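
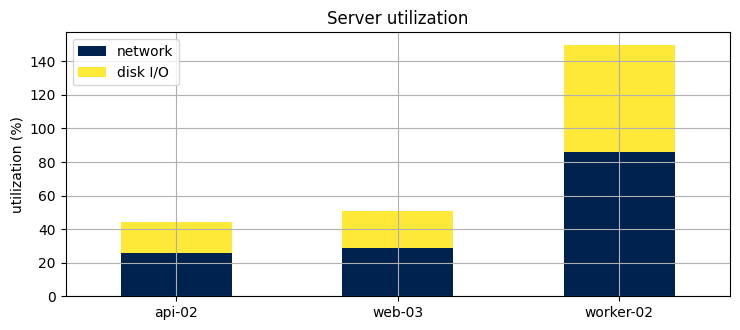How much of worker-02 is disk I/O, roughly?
≈ 60

disk I/O top ≈ 140, bottom ≈ 80; segment ≈ 60.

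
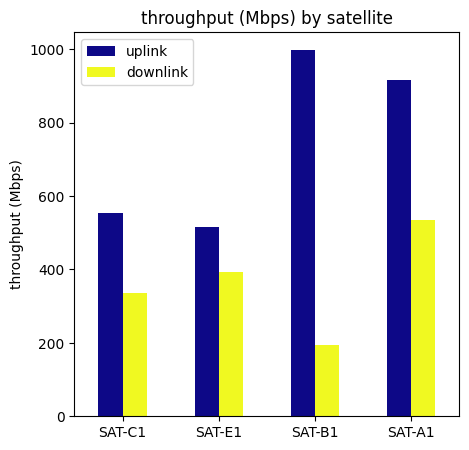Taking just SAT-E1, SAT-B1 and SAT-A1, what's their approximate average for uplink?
≈ 800

(500 + 1000 + 900) / 3 ≈ 800.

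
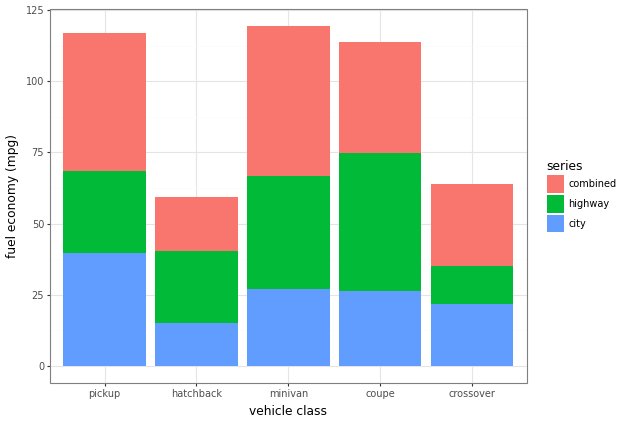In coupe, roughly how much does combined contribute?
≈ 40

combined top ≈ 110, bottom ≈ 70; segment ≈ 40.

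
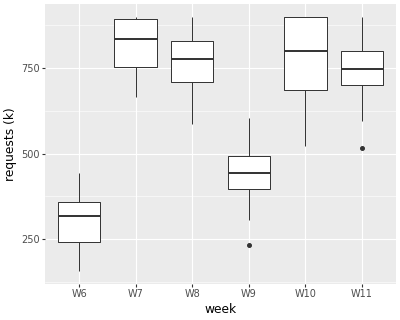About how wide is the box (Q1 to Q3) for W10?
≈ 200

Q3 ≈ 900, Q1 ≈ 700; IQR ≈ 200.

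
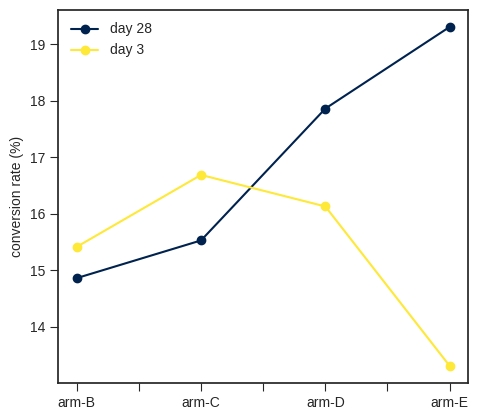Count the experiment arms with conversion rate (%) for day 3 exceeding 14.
Above 14: arm-B, arm-C, arm-D.

3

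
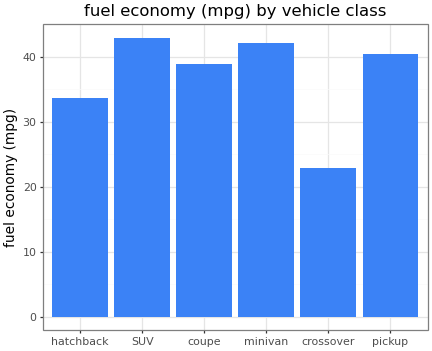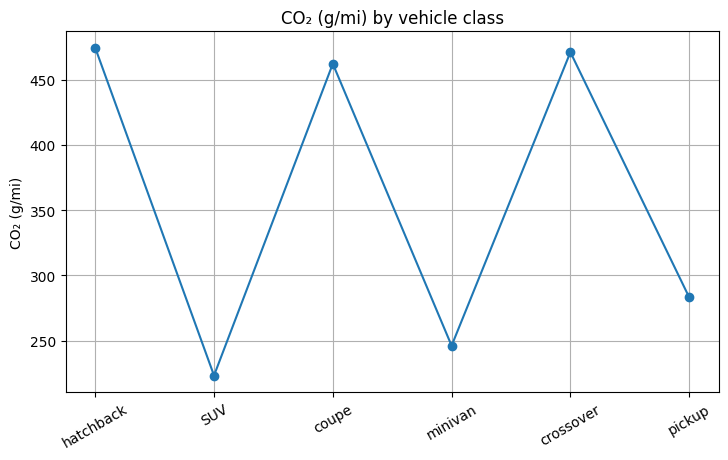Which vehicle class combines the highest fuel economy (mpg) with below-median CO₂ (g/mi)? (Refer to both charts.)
SUV

Chart 2 median CO₂ (g/mi) ≈ 350; below-median vehicle classes: SUV, minivan, pickup. Among those, SUV has the highest fuel economy (mpg) (≈ 45).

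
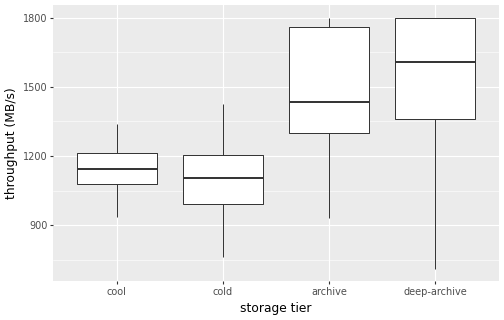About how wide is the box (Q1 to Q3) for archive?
≈ 450

Q3 ≈ 1750, Q1 ≈ 1300; IQR ≈ 450.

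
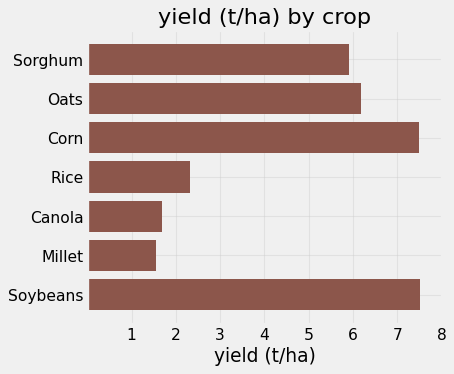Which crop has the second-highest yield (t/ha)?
Top 3: Soybeans ≈ 8, Corn ≈ 7, Oats ≈ 6.

Corn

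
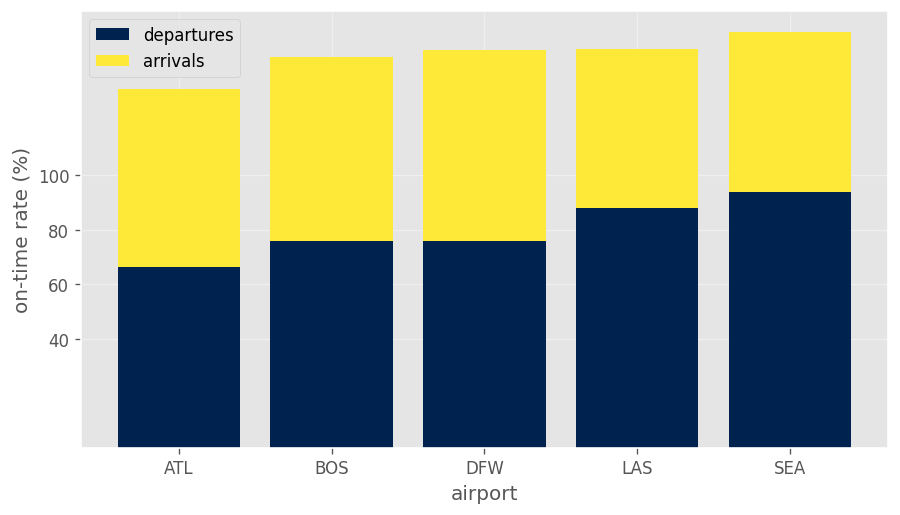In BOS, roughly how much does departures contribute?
≈ 80

departures top ≈ 80, bottom ≈ 0; segment ≈ 80.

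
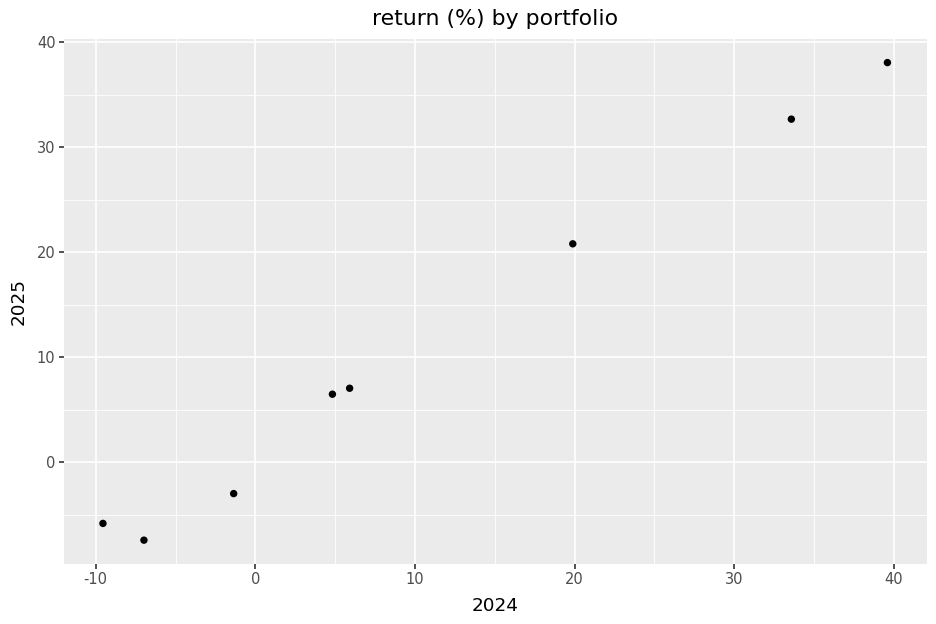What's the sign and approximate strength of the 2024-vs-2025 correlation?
positive, strong

Points are positively correlated; strong (|r| ≈ 1.0).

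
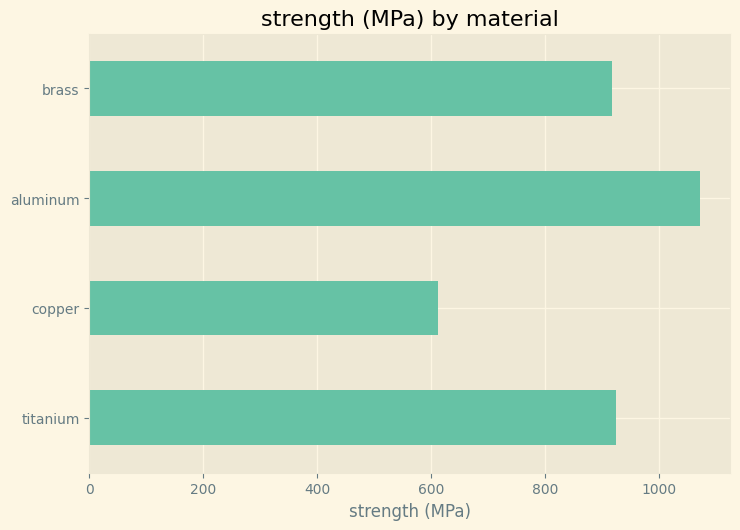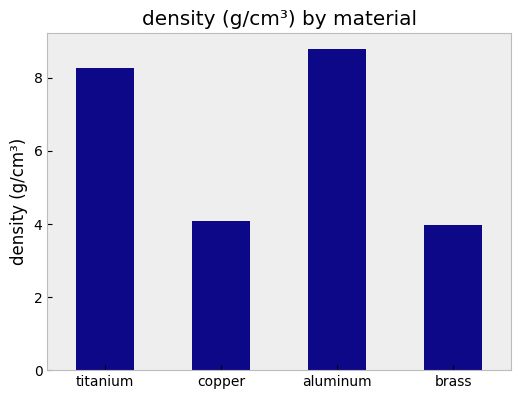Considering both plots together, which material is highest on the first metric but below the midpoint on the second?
brass

Chart 2 median density (g/cm³) ≈ 6; below-median materials: copper, brass. Among those, brass has the highest strength (MPa) (≈ 900).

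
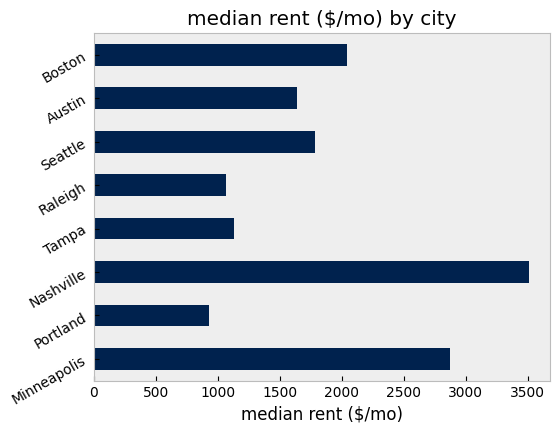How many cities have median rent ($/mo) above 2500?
2

Above 2500: Minneapolis, Nashville.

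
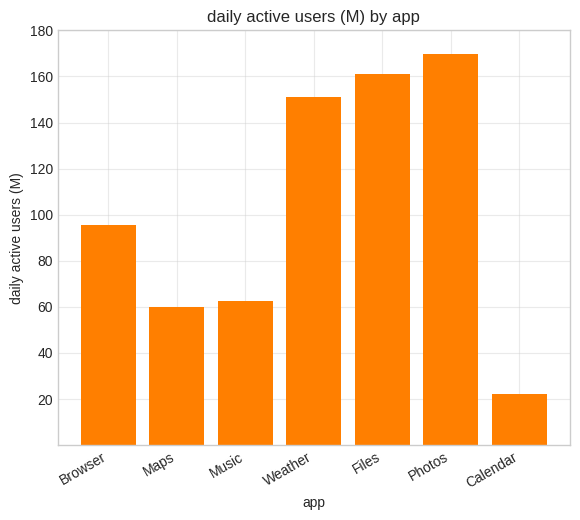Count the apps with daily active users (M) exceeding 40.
Above 40: Browser, Maps, Music, Weather, Files, Photos.

6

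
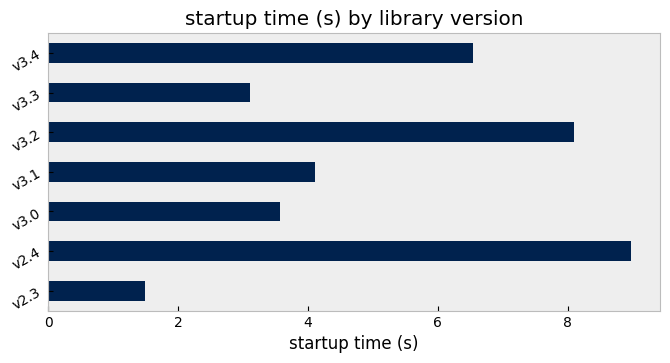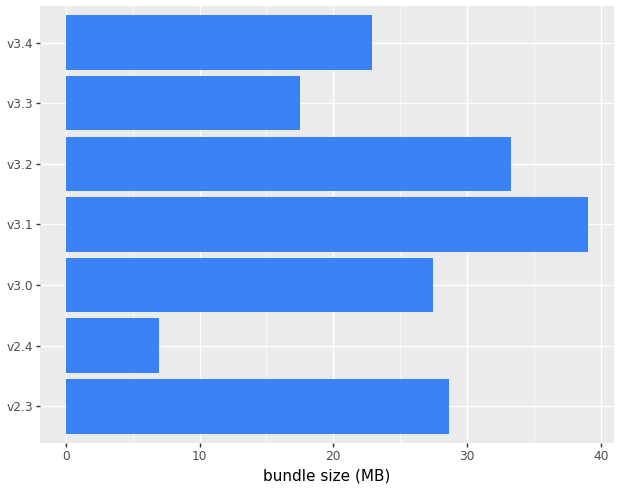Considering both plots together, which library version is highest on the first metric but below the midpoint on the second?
Chart 2 median bundle size (MB) ≈ 25; below-median library versions: v2.4, v3.3, v3.4. Among those, v2.4 has the highest startup time (s) (≈ 9).

v2.4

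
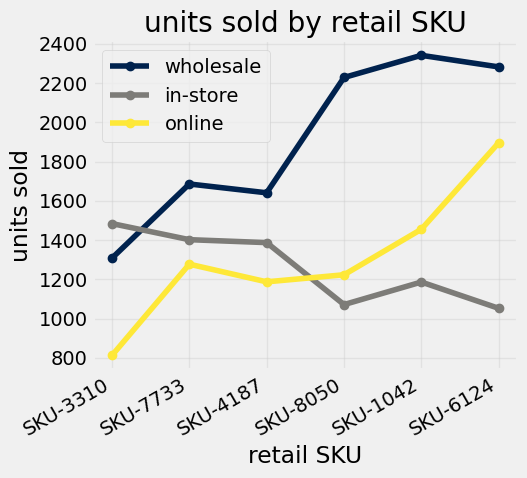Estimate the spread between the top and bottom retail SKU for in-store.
Max SKU-3310 ≈ 1400, min SKU-6124 ≈ 1000; range ≈ 400.

≈ 400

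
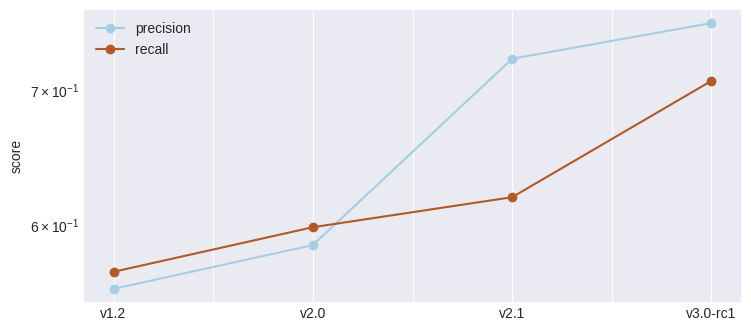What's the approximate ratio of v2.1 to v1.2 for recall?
≈ 1.11×

v2.1 ≈ 0.62, v1.2 ≈ 0.56; 0.62/0.56 ≈ 1.11.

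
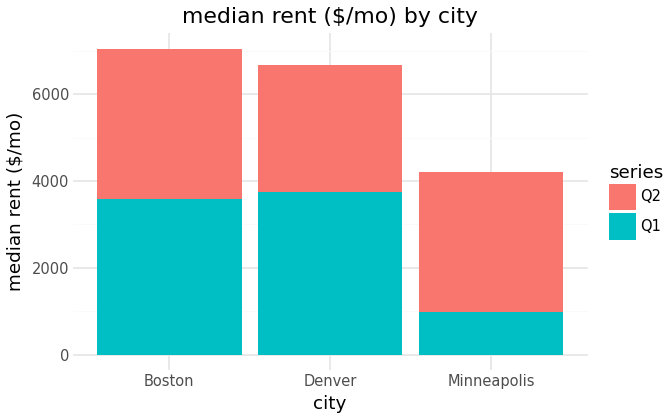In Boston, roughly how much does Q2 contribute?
≈ 3000

Q2 top ≈ 7000, bottom ≈ 4000; segment ≈ 3000.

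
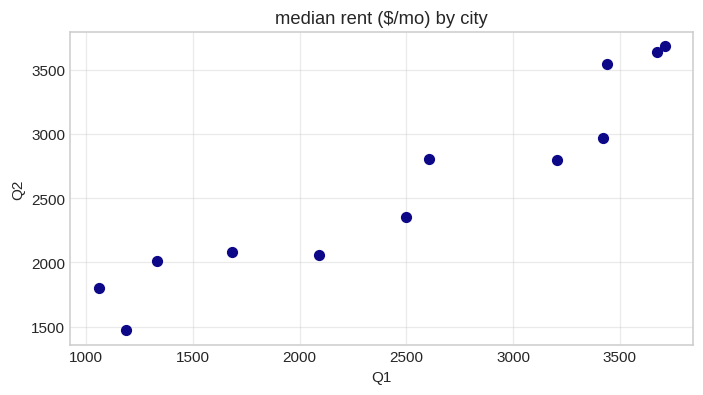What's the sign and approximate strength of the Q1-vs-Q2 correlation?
Points are positively correlated; strong (|r| ≈ 0.9).

positive, strong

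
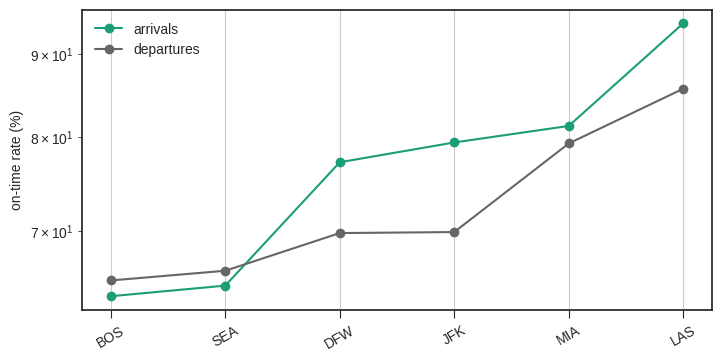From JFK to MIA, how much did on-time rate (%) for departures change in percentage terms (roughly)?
JFK ≈ 70, MIA ≈ 80; (80 − 70) / 70 ≈ +14.3%.

≈ +14.3%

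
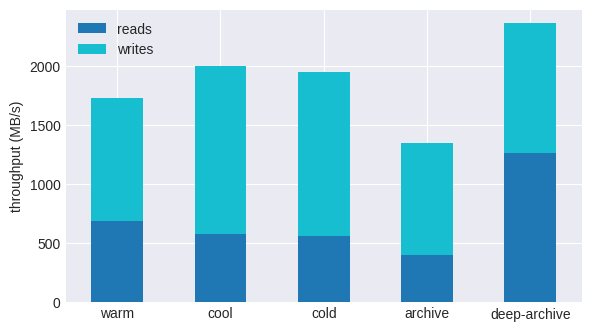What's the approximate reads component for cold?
reads top ≈ 600, bottom ≈ 0; segment ≈ 600.

≈ 600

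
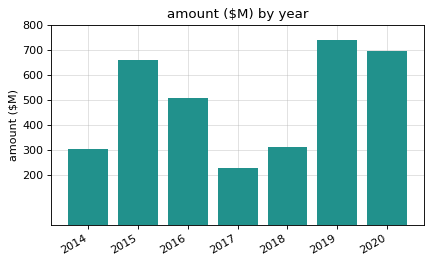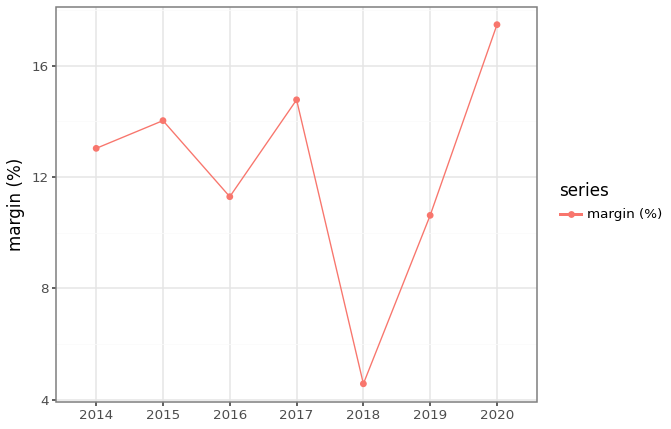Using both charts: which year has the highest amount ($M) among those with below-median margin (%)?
Chart 2 median margin (%) ≈ 14; below-median years: 2016, 2018, 2019. Among those, 2019 has the highest amount ($M) (≈ 700).

2019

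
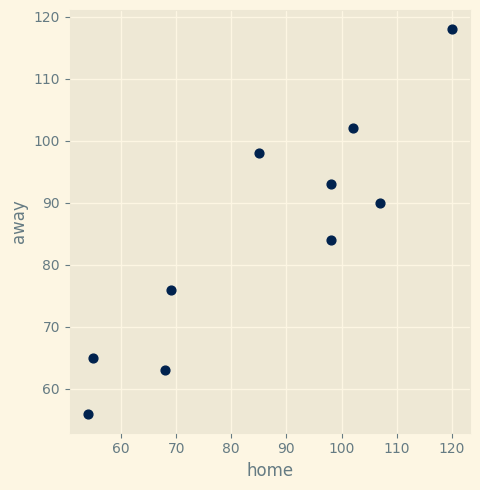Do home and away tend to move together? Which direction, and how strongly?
Points are positively correlated; strong (|r| ≈ 0.9).

positive, strong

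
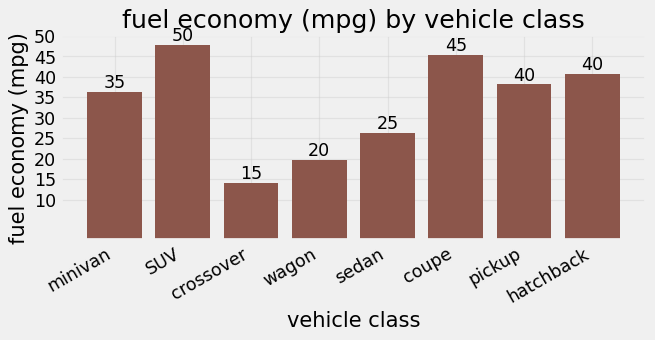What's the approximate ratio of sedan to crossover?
sedan ≈ 25, crossover ≈ 15; 25/15 ≈ 1.67.

≈ 1.67×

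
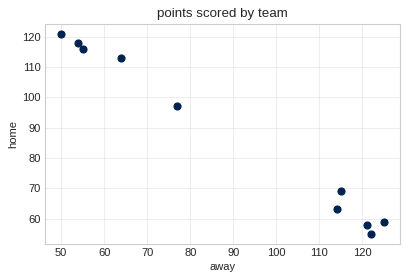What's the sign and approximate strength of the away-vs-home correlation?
negative, strong

Points are negatively correlated; strong (|r| ≈ 1.0).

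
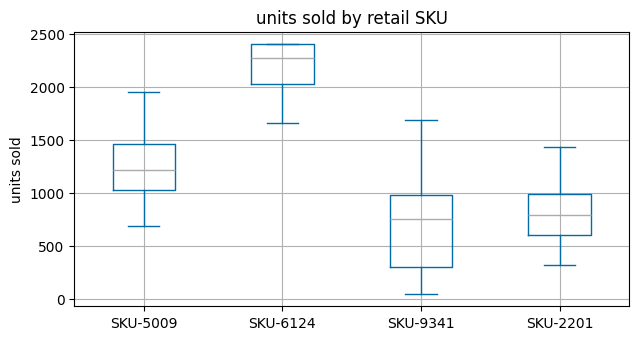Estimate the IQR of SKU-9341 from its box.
≈ 600

Q3 ≈ 1000, Q1 ≈ 400; IQR ≈ 600.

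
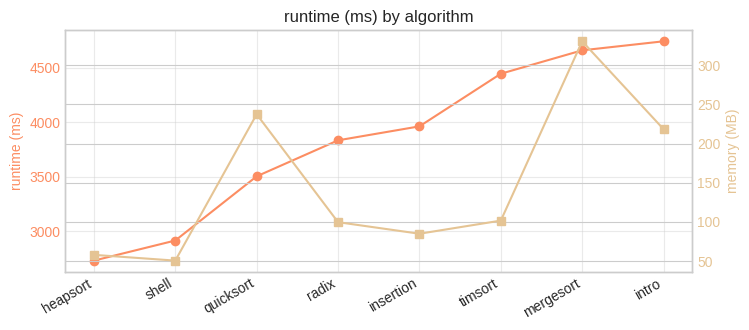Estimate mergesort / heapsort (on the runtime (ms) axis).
mergesort ≈ 4600, heapsort ≈ 2800; 4600/2800 ≈ 1.64.

≈ 1.64×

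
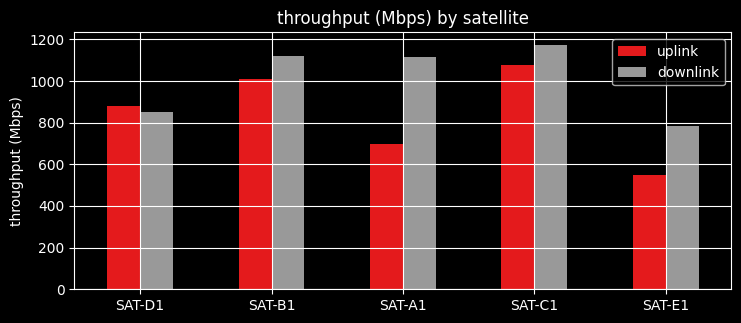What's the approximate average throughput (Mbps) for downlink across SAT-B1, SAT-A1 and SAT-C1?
(1100 + 1100 + 1200) / 3 ≈ 1133.

≈ 1133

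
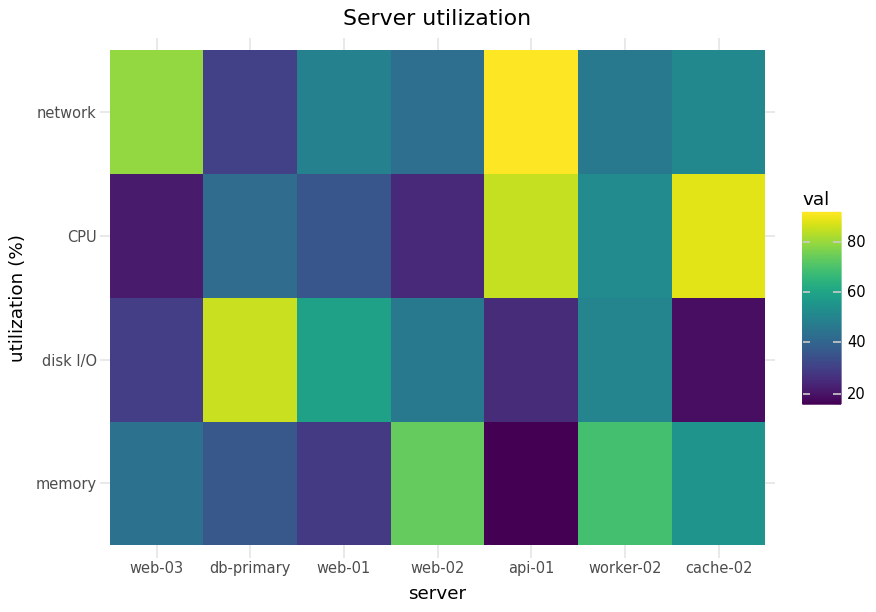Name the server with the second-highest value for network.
web-03

Top 3 for network: api-01 ≈ 90, web-03 ≈ 80, cache-02 ≈ 50.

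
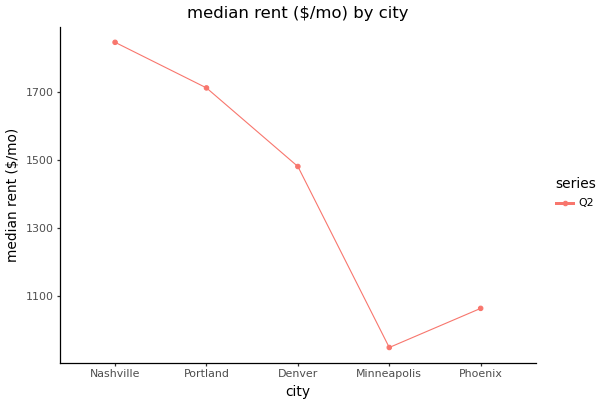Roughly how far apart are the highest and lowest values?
Max Nashville ≈ 1800, min Minneapolis ≈ 900; range ≈ 900.

≈ 900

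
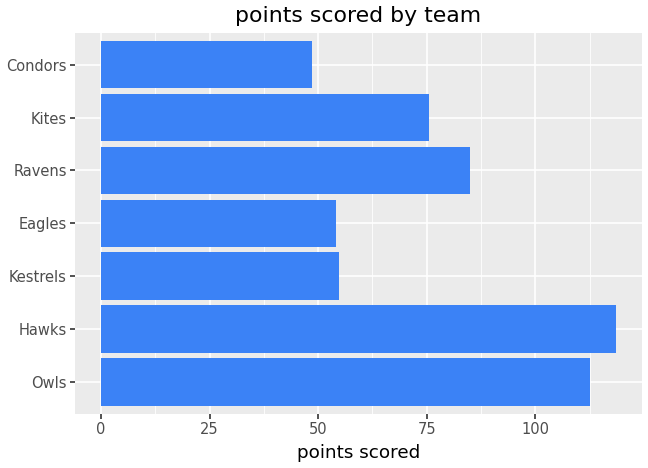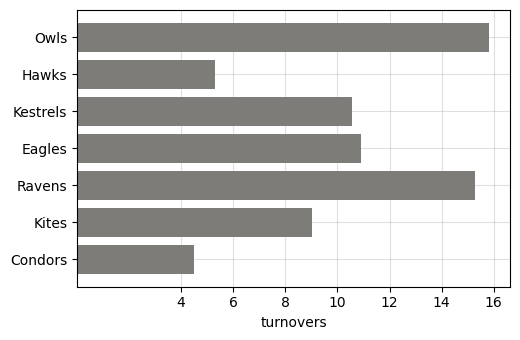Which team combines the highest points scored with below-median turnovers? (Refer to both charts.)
Hawks

Chart 2 median turnovers ≈ 10; below-median teams: Hawks, Kites, Condors. Among those, Hawks has the highest points scored (≈ 120).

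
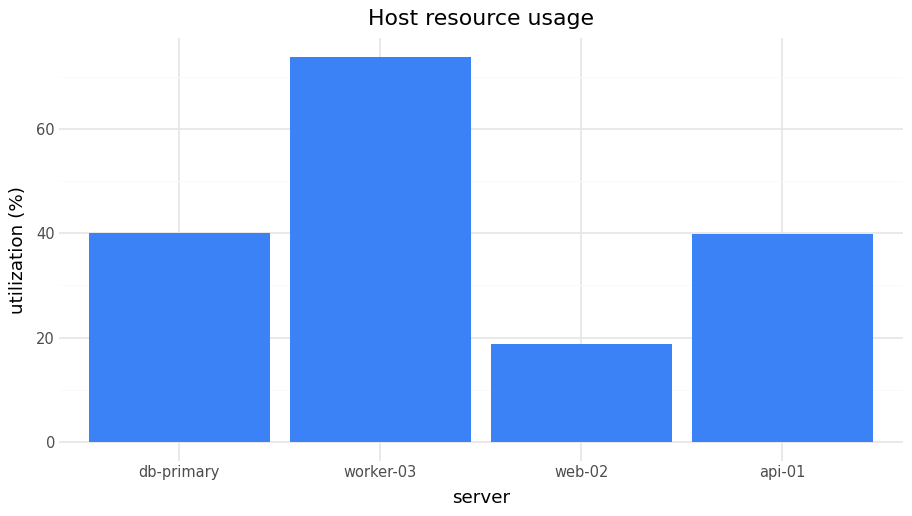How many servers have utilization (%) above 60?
1

Above 60: worker-03.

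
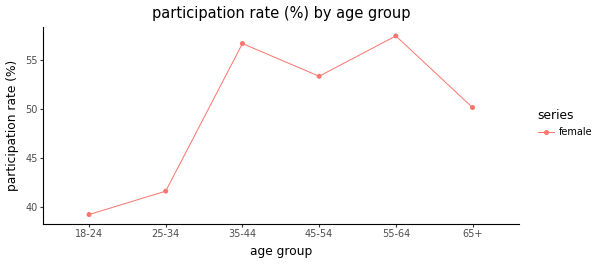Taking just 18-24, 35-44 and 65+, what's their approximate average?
(40 + 56 + 50) / 3 ≈ 49.

≈ 49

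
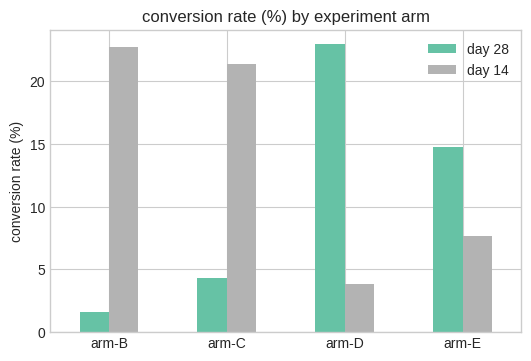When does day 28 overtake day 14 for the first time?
arm-D

arm-C: day 28 ≈ 4 vs day 14 ≈ 22 (not yet); arm-D: day 28 ≈ 22 vs day 14 ≈ 4 (first crossover).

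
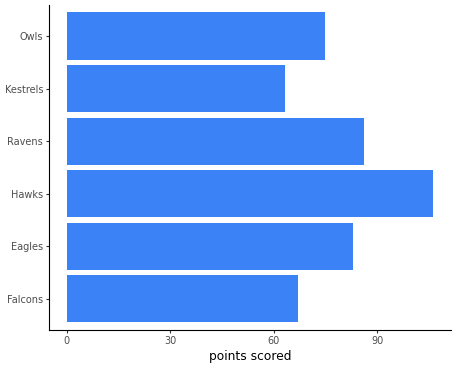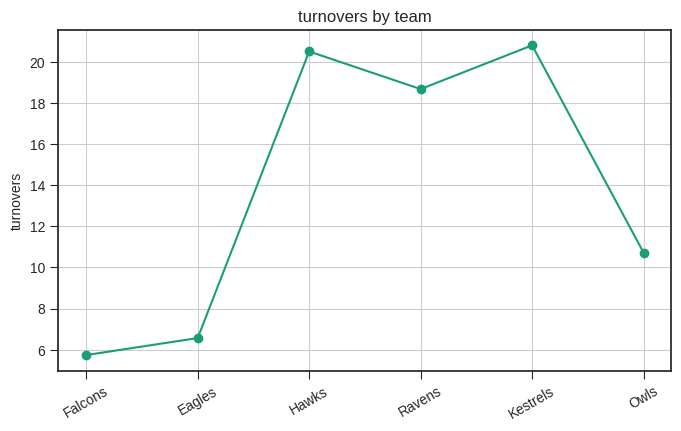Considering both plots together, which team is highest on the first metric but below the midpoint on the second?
Chart 2 median turnovers ≈ 14; below-median teams: Falcons, Eagles, Owls. Among those, Eagles has the highest points scored (≈ 80).

Eagles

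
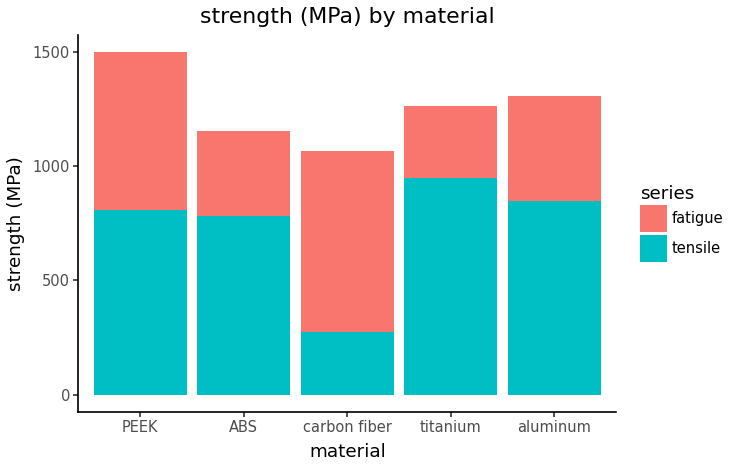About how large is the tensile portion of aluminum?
≈ 800

tensile top ≈ 800, bottom ≈ 0; segment ≈ 800.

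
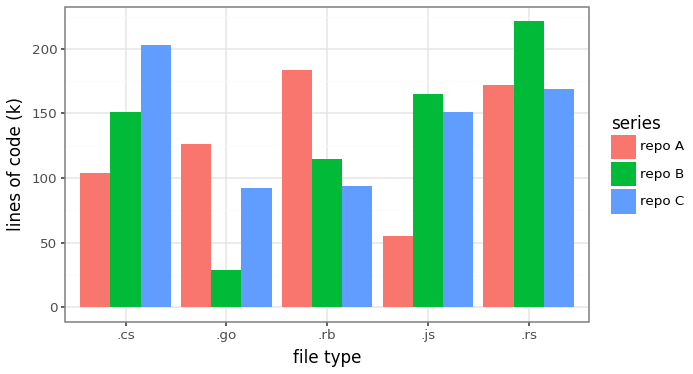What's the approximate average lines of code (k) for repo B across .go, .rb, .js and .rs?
≈ 130

(20 + 120 + 160 + 220) / 4 ≈ 130.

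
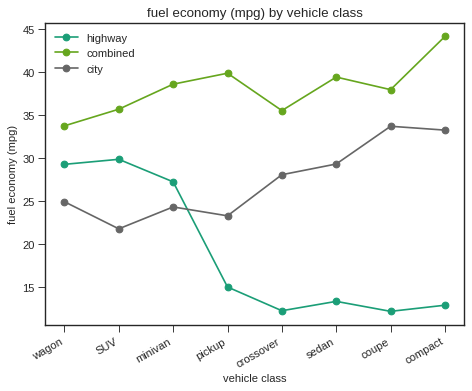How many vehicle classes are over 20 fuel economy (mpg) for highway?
3

Above 20: wagon, SUV, minivan.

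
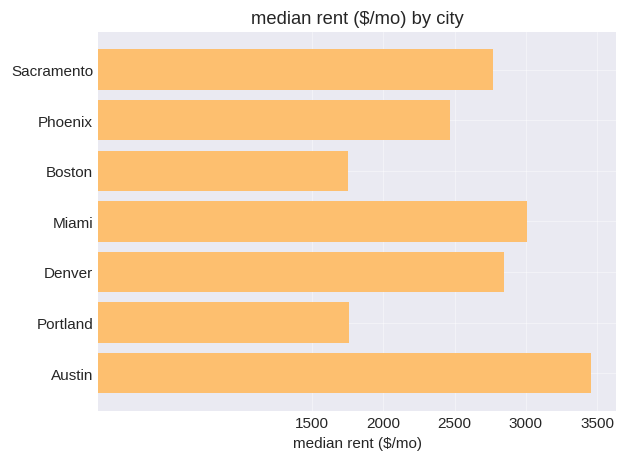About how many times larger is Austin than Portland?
Austin ≈ 3500, Portland ≈ 2000; 3500/2000 ≈ 1.75.

≈ 1.75×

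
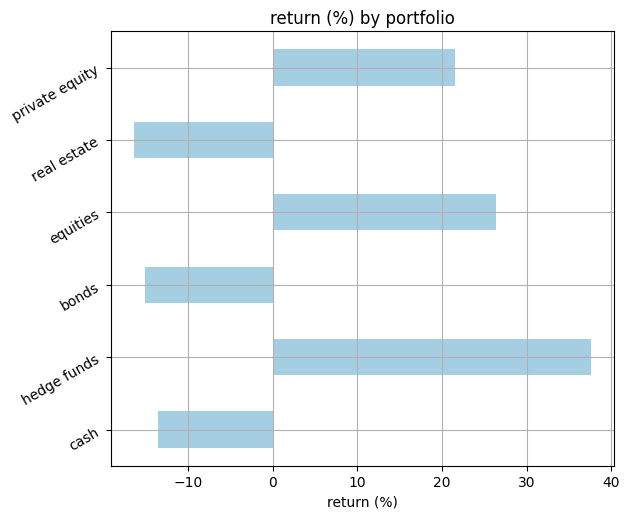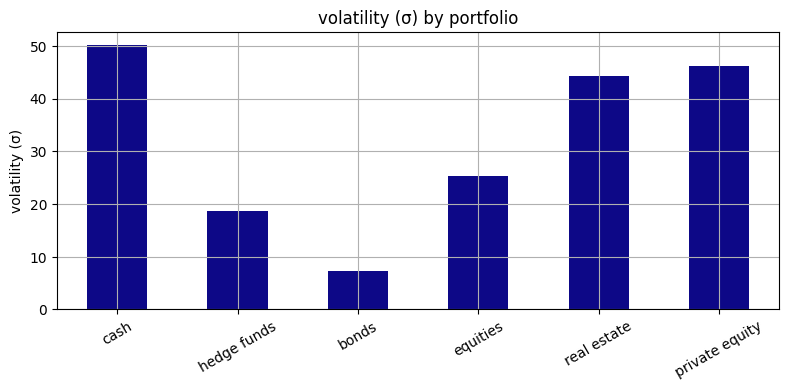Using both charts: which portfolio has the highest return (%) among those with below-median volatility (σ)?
hedge funds

Chart 2 median volatility (σ) ≈ 35; below-median portfolios: hedge funds, bonds, equities. Among those, hedge funds has the highest return (%) (≈ 40).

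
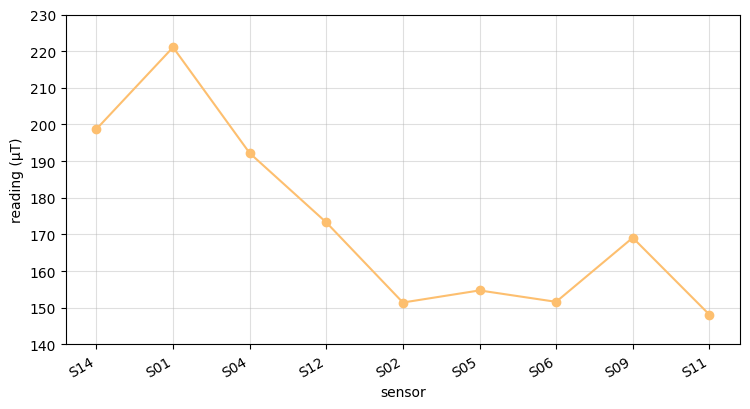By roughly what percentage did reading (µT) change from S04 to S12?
S04 ≈ 190, S12 ≈ 170; (170 − 190) / 190 ≈ -10.5%.

≈ -10.5%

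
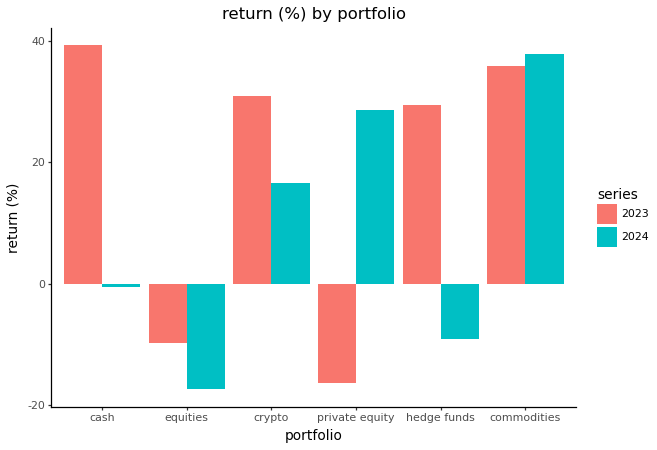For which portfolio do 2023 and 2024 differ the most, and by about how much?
private equity, ≈ 45 %

private equity: 2023 ≈ -15, 2024 ≈ 30 → gap ≈ 45. Next-largest (cash) is only ≈ 40.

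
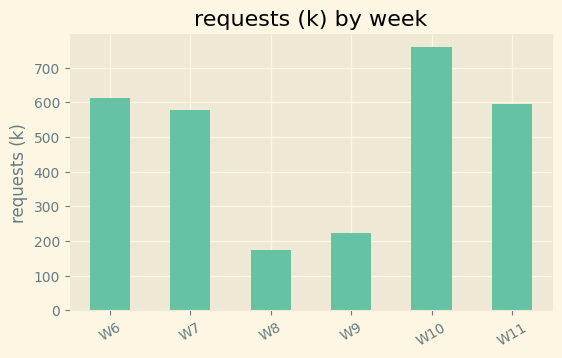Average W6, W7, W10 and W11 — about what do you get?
≈ 650

(600 + 600 + 800 + 600) / 4 ≈ 650.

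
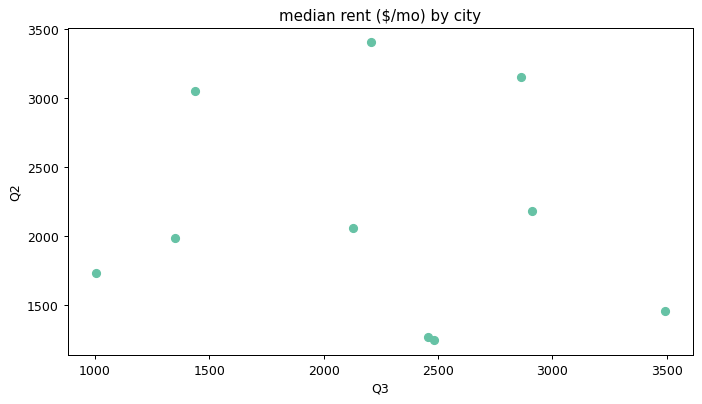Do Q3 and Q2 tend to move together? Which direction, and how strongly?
Points are roughly uncorrelated; weak (|r| ≈ 0.1).

no clear correlation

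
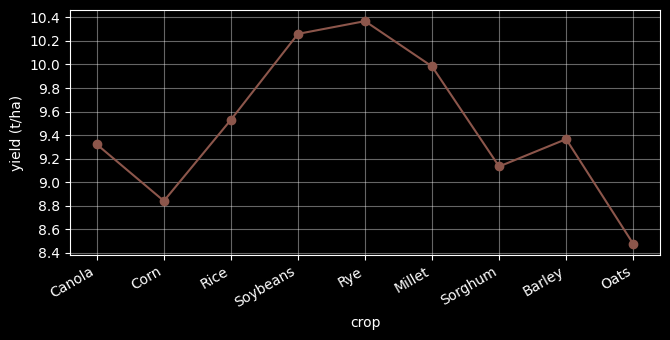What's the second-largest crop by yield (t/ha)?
Top 3: Rye ≈ 10.4, Soybeans ≈ 10.2, Millet ≈ 10.0.

Soybeans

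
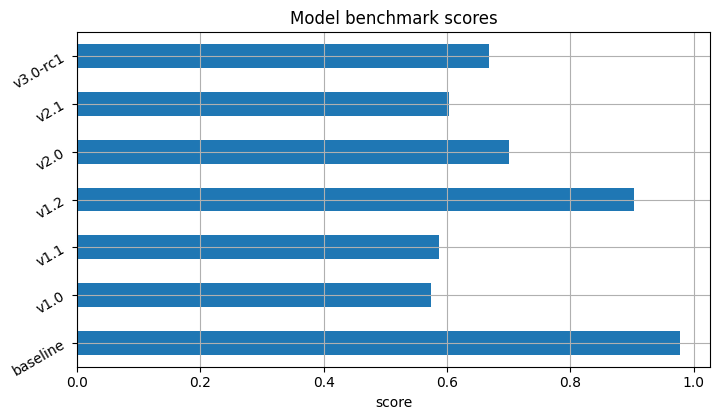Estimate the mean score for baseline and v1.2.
(1.0 + 0.9) / 2 ≈ 0.95.

≈ 0.95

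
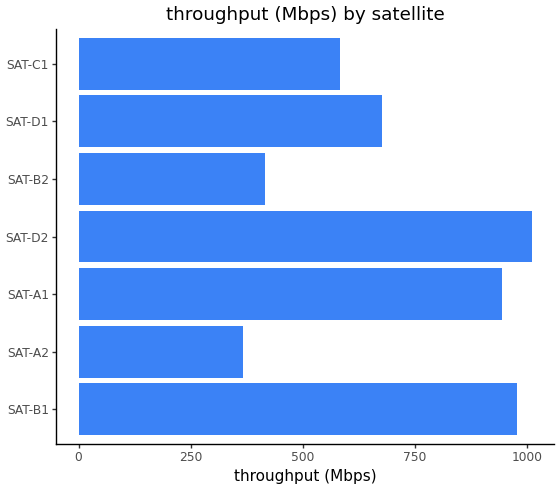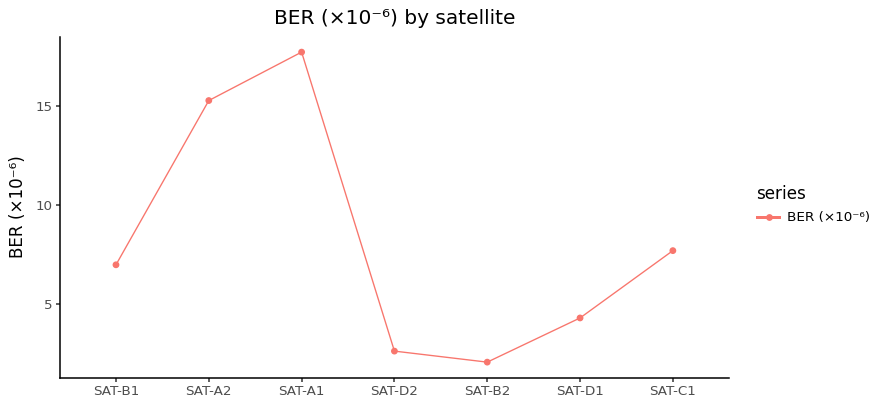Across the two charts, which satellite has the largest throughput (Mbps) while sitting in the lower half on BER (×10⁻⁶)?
Chart 2 median BER (×10⁻⁶) ≈ 6; below-median satellites: SAT-D2, SAT-B2, SAT-D1. Among those, SAT-D2 has the highest throughput (Mbps) (≈ 1000).

SAT-D2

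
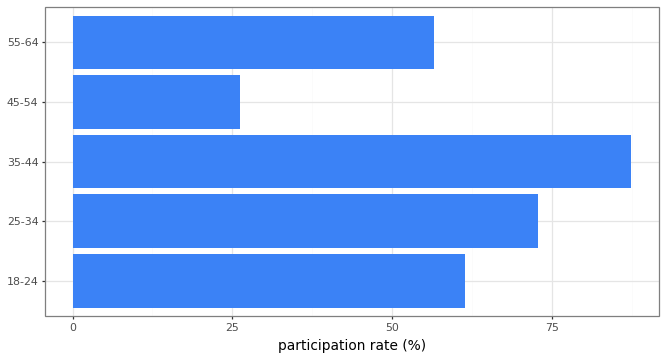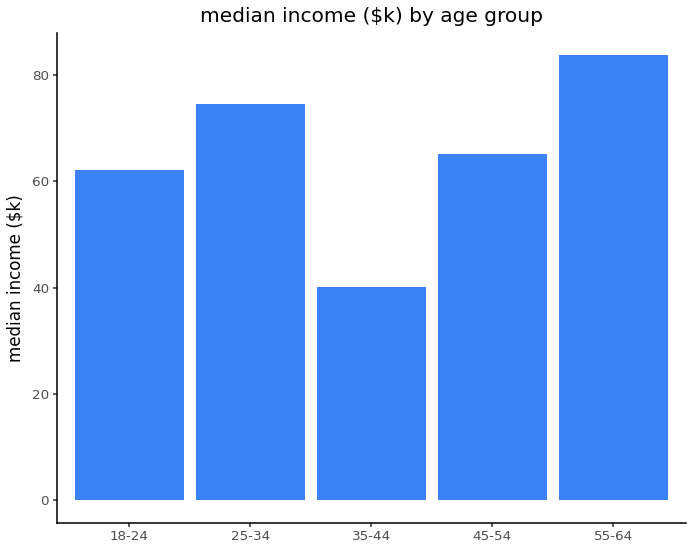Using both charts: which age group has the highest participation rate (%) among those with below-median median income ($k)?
Chart 2 median median income ($k) ≈ 70; below-median age groups: 18-24, 35-44. Among those, 35-44 has the highest participation rate (%) (≈ 90).

35-44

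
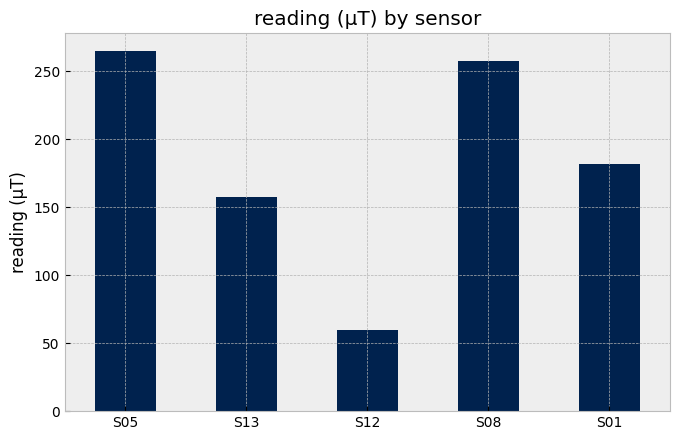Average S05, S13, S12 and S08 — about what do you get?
(275 + 150 + 50 + 250) / 4 ≈ 181.

≈ 181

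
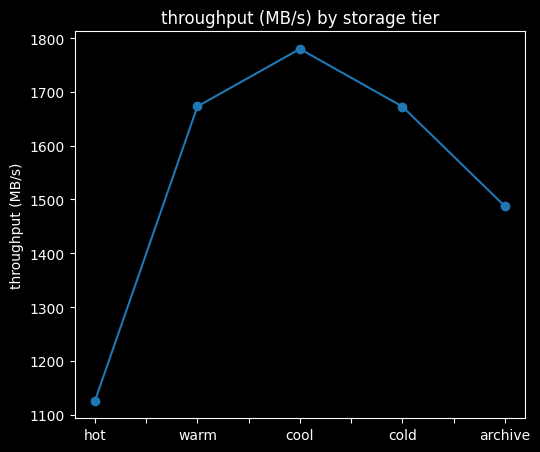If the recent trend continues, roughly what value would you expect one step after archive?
Last three: 1800, 1700, 1500 → slope ≈ -150/step → next ≈ 1350.

≈ 1350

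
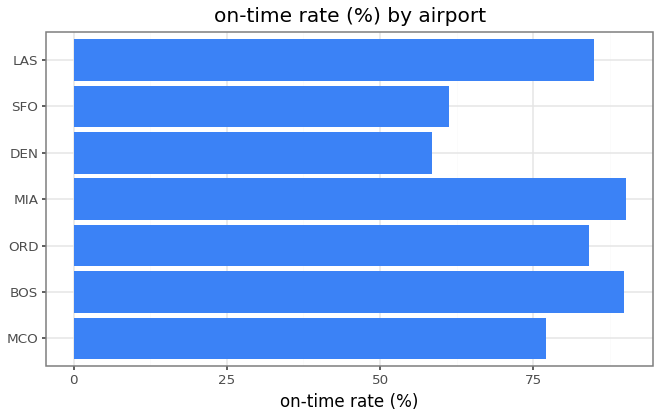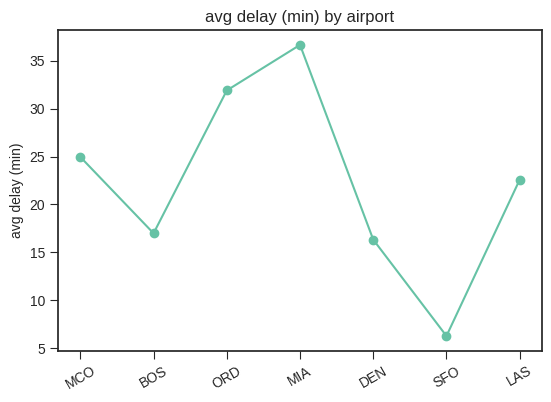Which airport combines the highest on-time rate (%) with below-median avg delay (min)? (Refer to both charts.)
BOS

Chart 2 median avg delay (min) ≈ 25; below-median airports: BOS, DEN, SFO. Among those, BOS has the highest on-time rate (%) (≈ 90).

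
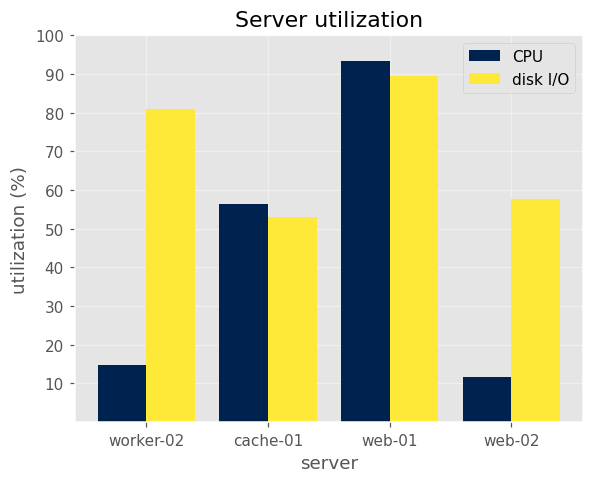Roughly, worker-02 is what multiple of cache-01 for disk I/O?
≈ 1.6×

worker-02 ≈ 80, cache-01 ≈ 50; 80/50 ≈ 1.6.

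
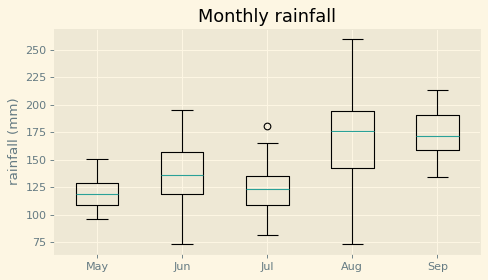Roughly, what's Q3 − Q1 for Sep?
≈ 30

Q3 ≈ 190, Q1 ≈ 160; IQR ≈ 30.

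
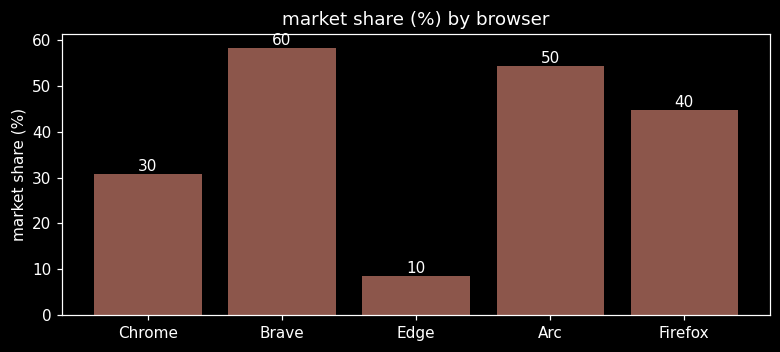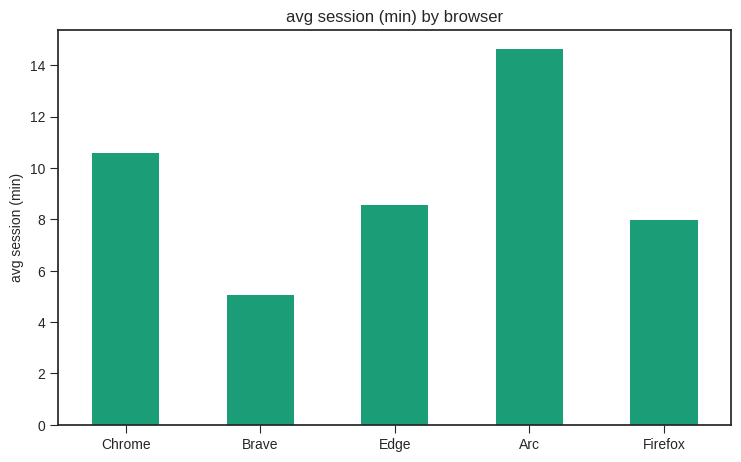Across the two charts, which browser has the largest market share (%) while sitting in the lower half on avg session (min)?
Brave

Chart 2 median avg session (min) ≈ 8; below-median browsers: Brave, Firefox. Among those, Brave has the highest market share (%) (≈ 60).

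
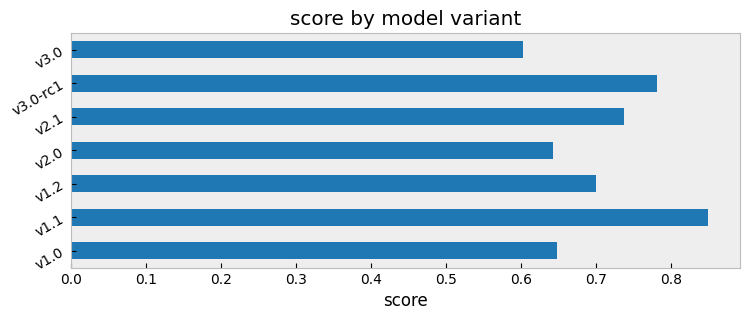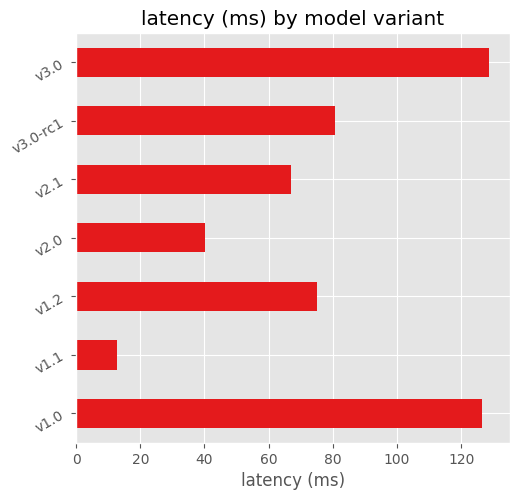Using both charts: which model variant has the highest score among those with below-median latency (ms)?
v1.1

Chart 2 median latency (ms) ≈ 80; below-median model variants: v1.1, v2.0, v2.1. Among those, v1.1 has the highest score (≈ 0.8).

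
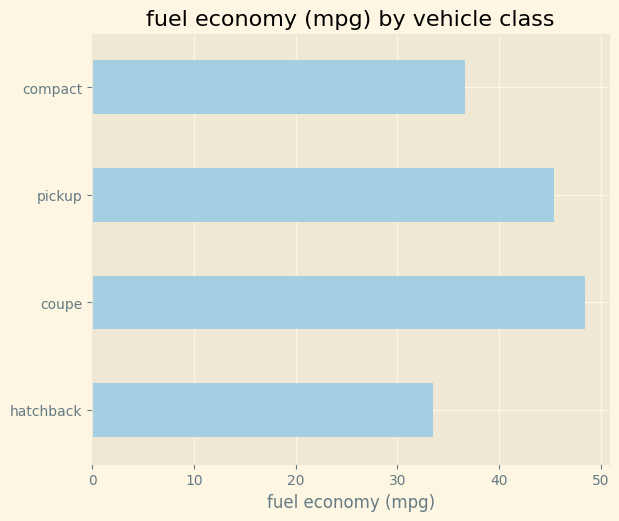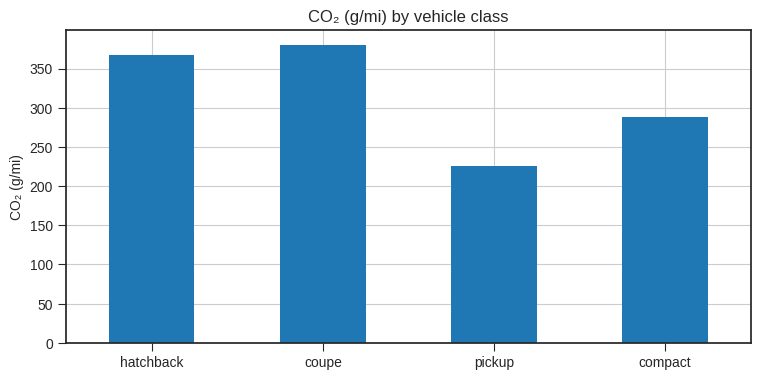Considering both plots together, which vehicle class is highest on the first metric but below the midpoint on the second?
Chart 2 median CO₂ (g/mi) ≈ 350; below-median vehicle classes: pickup, compact. Among those, pickup has the highest fuel economy (mpg) (≈ 45).

pickup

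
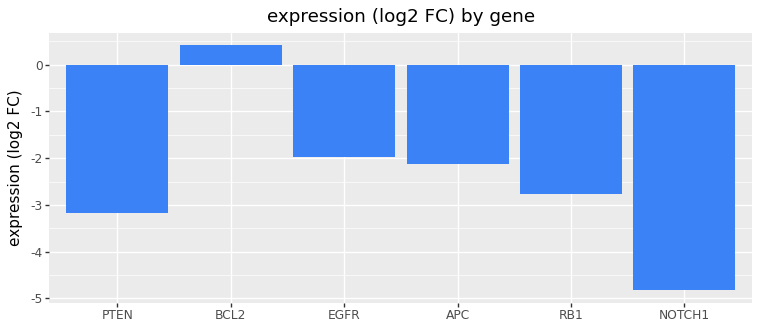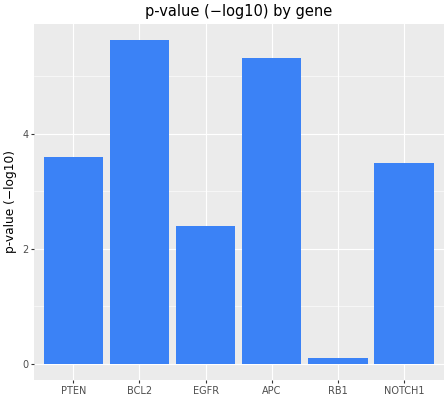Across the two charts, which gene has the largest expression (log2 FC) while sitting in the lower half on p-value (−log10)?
EGFR

Chart 2 median p-value (−log10) ≈ 4; below-median genes: EGFR, RB1, NOTCH1. Among those, EGFR has the highest expression (log2 FC) (≈ -2).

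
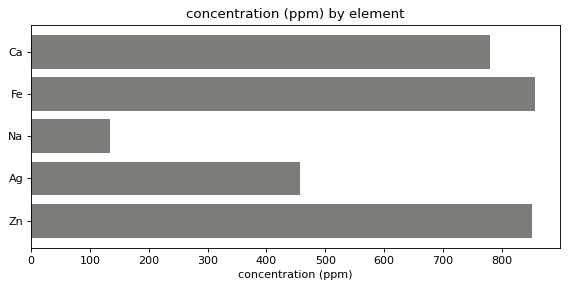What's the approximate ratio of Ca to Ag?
≈ 1.6×

Ca ≈ 800, Ag ≈ 500; 800/500 ≈ 1.6.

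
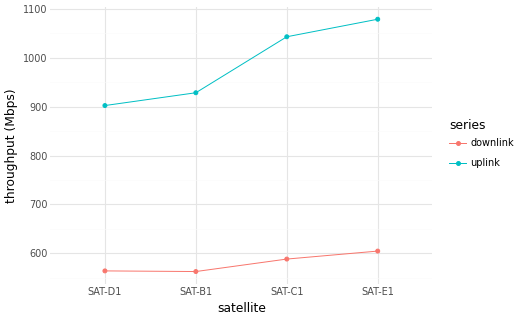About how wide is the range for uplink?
Max SAT-E1 ≈ 1100, min SAT-D1 ≈ 900; range ≈ 200.

≈ 200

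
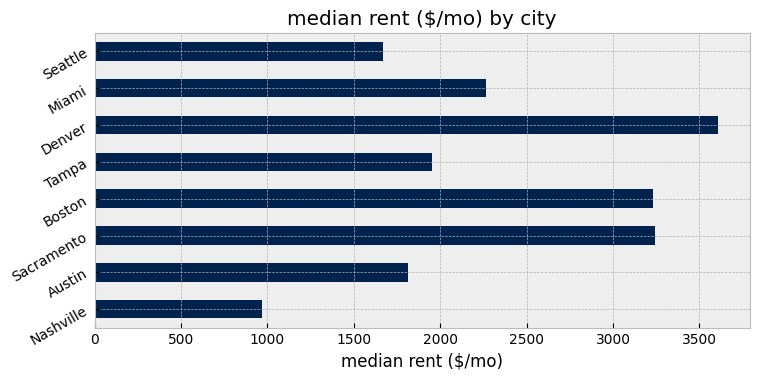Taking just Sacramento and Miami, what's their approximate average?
(3000 + 2500) / 2 ≈ 2750.

≈ 2750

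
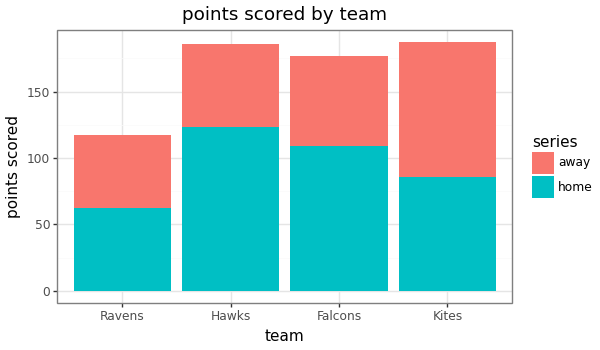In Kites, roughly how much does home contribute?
≈ 80

home top ≈ 80, bottom ≈ 0; segment ≈ 80.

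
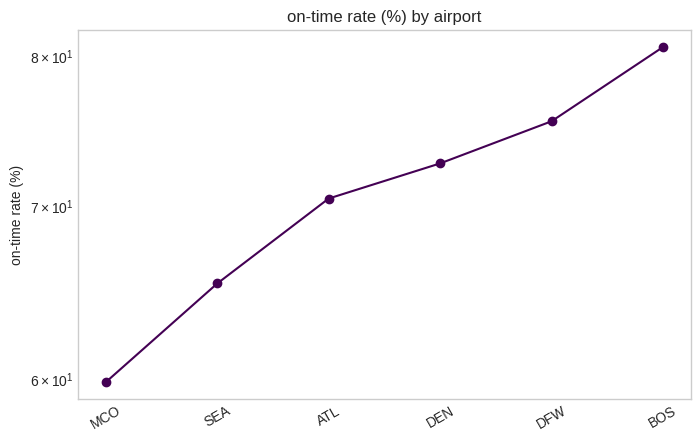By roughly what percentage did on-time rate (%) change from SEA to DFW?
SEA ≈ 66, DFW ≈ 76; (76 − 66) / 66 ≈ +15.2%.

≈ +15.2%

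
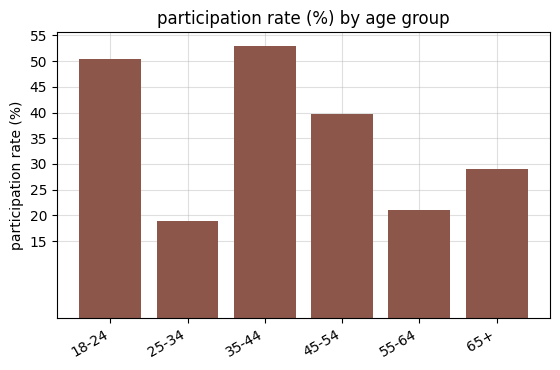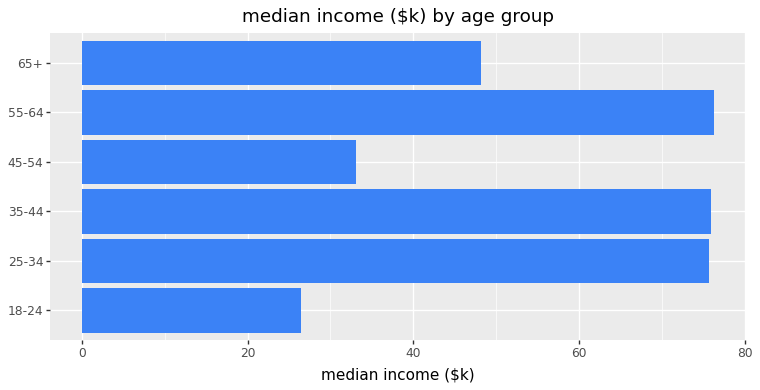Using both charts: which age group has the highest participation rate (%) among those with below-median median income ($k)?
Chart 2 median median income ($k) ≈ 60; below-median age groups: 18-24, 45-54, 65+. Among those, 18-24 has the highest participation rate (%) (≈ 50).

18-24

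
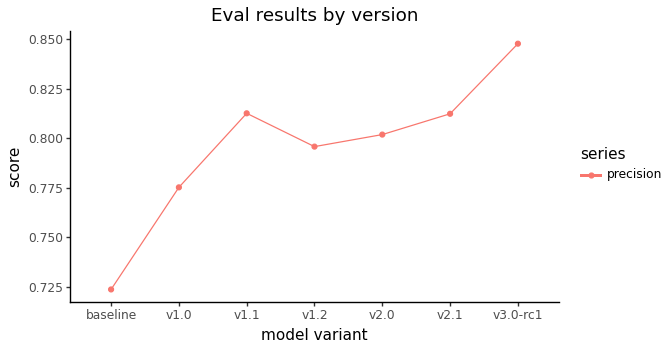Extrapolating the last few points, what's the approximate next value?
Last three: 0.80, 0.82, 0.84 → slope ≈ 0.02/step → next ≈ 0.86.

≈ 0.86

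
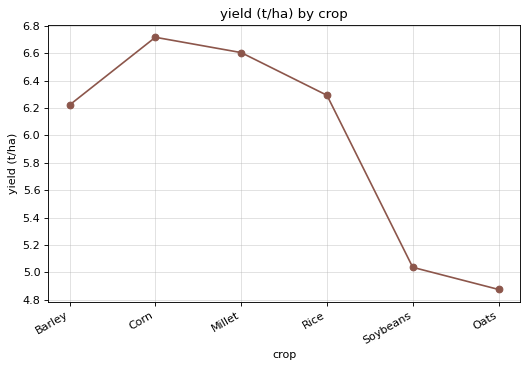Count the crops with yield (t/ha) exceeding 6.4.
Above 6.4: Corn, Millet.

2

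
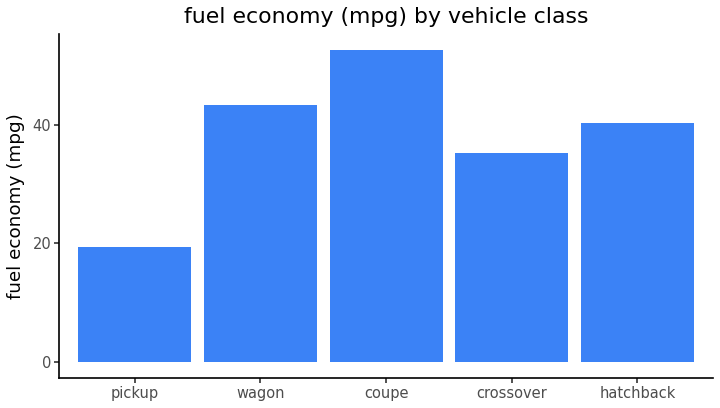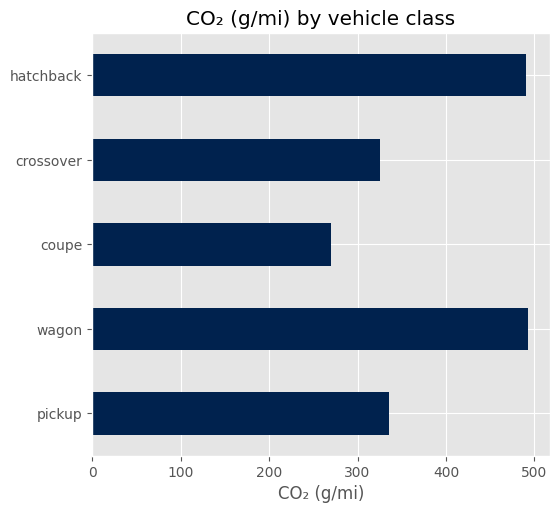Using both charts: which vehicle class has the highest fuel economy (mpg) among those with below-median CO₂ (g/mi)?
coupe

Chart 2 median CO₂ (g/mi) ≈ 350; below-median vehicle classes: coupe, crossover. Among those, coupe has the highest fuel economy (mpg) (≈ 55).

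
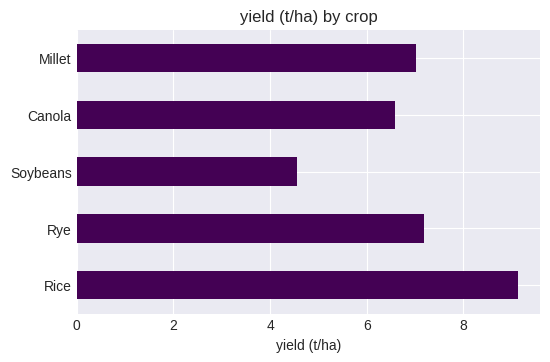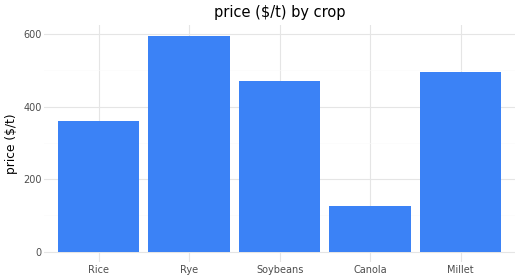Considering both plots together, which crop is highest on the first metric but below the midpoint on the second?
Chart 2 median price ($/t) ≈ 500; below-median crops: Rice, Canola. Among those, Rice has the highest yield (t/ha) (≈ 9).

Rice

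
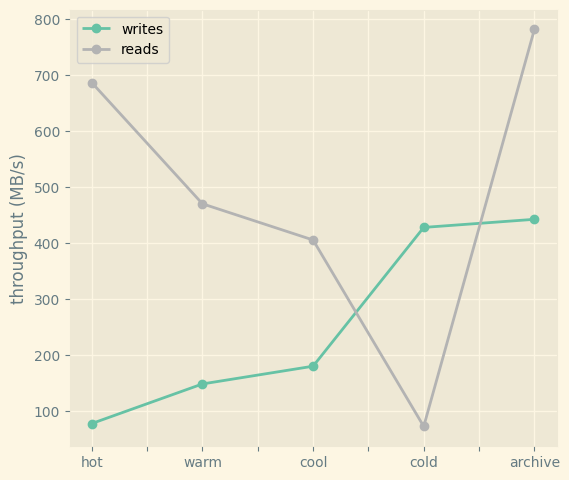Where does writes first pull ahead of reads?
cold

cool: writes ≈ 200 vs reads ≈ 400 (not yet); cold: writes ≈ 400 vs reads ≈ 100 (first crossover).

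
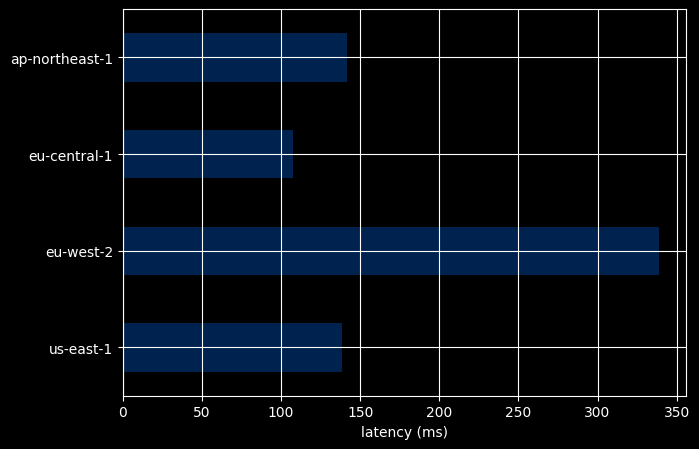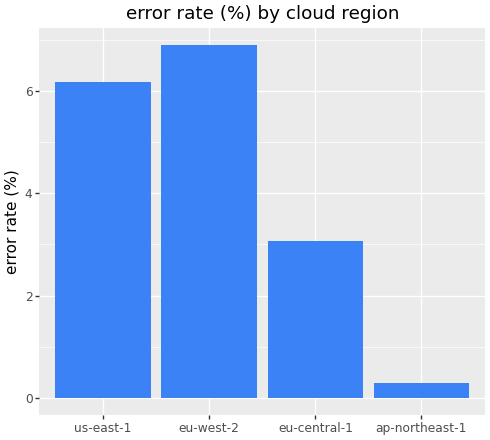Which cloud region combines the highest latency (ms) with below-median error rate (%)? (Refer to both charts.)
ap-northeast-1

Chart 2 median error rate (%) ≈ 5; below-median cloud regions: eu-central-1, ap-northeast-1. Among those, ap-northeast-1 has the highest latency (ms) (≈ 150).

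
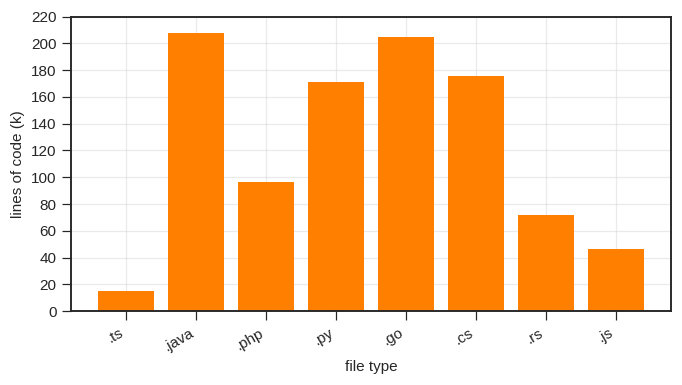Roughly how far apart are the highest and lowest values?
≈ 180

Max .java ≈ 200, min .ts ≈ 20; range ≈ 180.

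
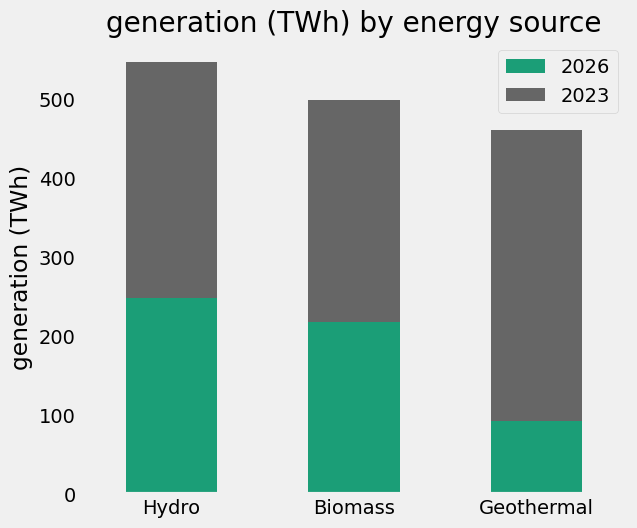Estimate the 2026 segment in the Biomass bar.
2026 top ≈ 200, bottom ≈ 0; segment ≈ 200.

≈ 200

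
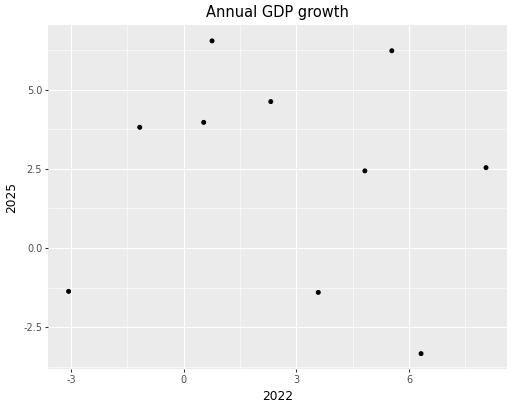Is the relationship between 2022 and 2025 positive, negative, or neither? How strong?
no clear correlation

Points are roughly uncorrelated; weak (|r| ≈ 0.1).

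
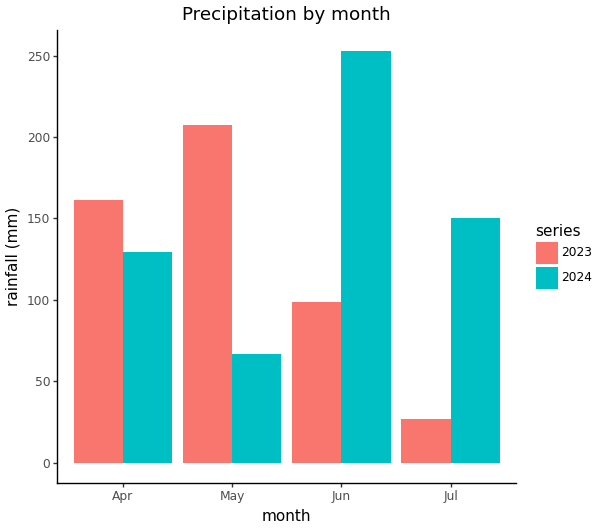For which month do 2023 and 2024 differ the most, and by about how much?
Jun, ≈ 150 mm

Jun: 2023 ≈ 100, 2024 ≈ 250 → gap ≈ 150. Next-largest (May) is only ≈ 125.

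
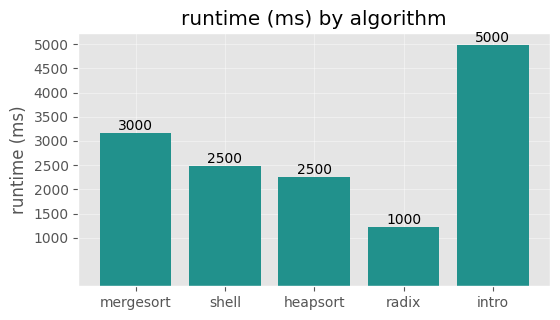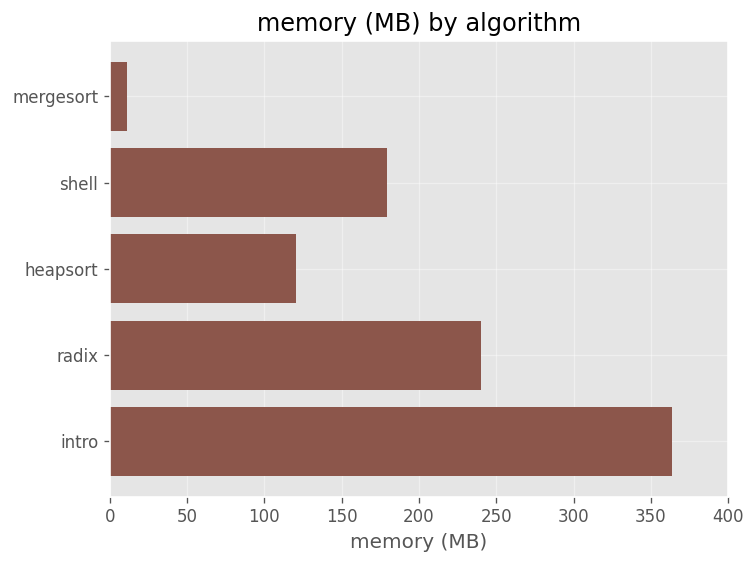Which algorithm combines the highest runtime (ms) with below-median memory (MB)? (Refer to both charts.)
mergesort

Chart 2 median memory (MB) ≈ 200; below-median algorithms: mergesort, heapsort. Among those, mergesort has the highest runtime (ms) (≈ 3000).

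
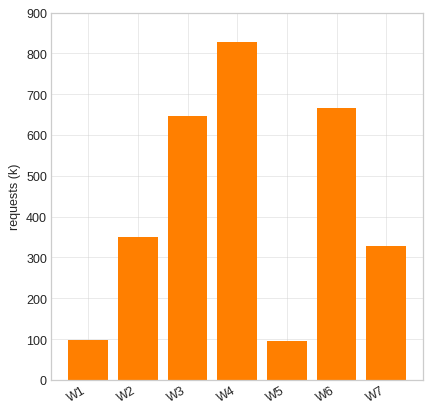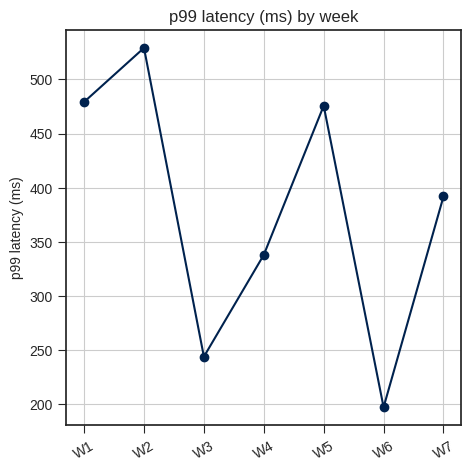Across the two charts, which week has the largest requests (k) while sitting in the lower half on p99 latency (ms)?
Chart 2 median p99 latency (ms) ≈ 400; below-median weeks: W3, W4, W6. Among those, W4 has the highest requests (k) (≈ 800).

W4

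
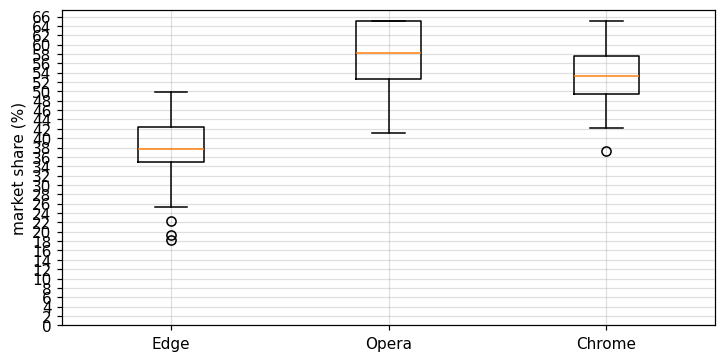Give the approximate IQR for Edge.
Q3 ≈ 42, Q1 ≈ 36; IQR ≈ 6.

≈ 6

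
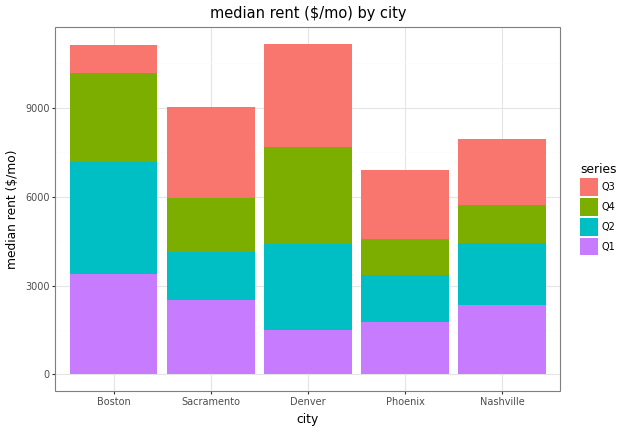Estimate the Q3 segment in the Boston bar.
≈ 1000

Q3 top ≈ 11000, bottom ≈ 10000; segment ≈ 1000.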